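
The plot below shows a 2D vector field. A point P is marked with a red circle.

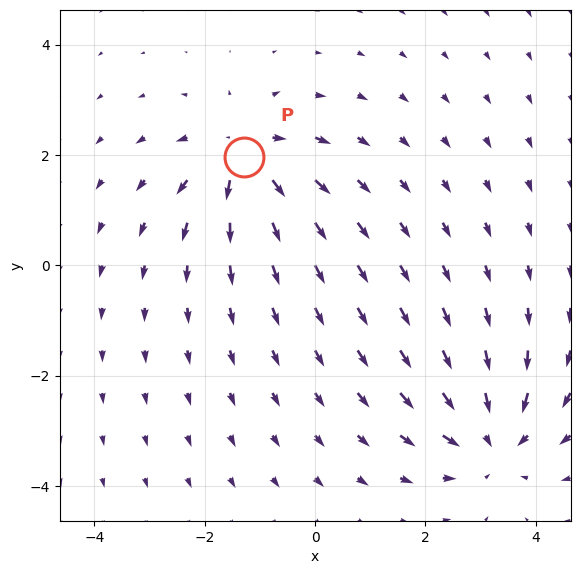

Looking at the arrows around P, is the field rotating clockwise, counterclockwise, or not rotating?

Near P at (-1.3, 2.0) the arrows show no circulation. The curl there is ≈0.

not rotating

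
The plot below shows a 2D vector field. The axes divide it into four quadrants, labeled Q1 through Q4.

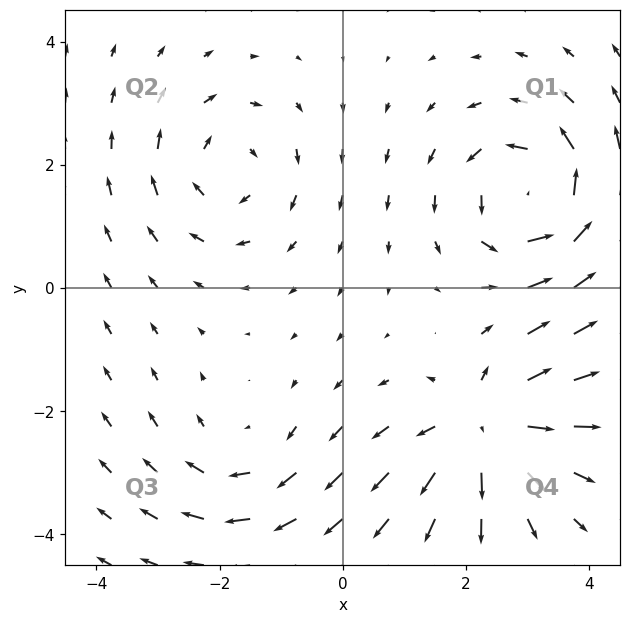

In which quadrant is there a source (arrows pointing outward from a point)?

Q4

The source sits at approximately (2.3, -2.3), which lies in quadrant Q4. The divergence there is about +6, positive as expected for a source.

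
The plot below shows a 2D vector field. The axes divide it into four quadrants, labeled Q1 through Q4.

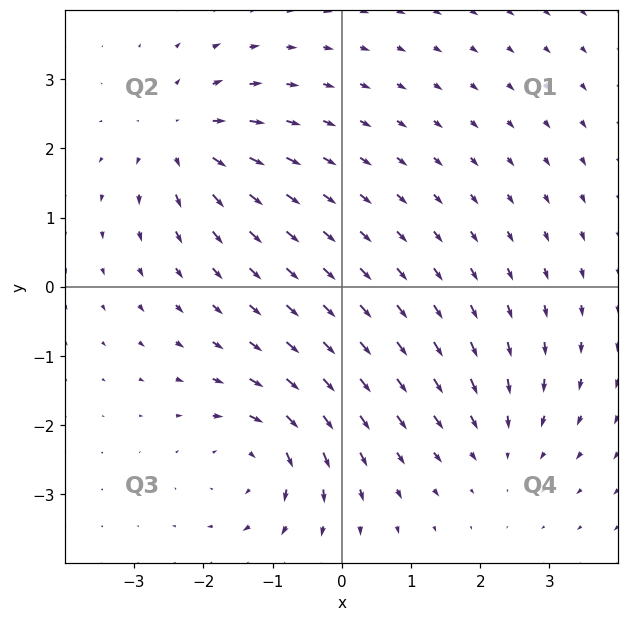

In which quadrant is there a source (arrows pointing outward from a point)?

Q2

The source sits at approximately (-2.3, 2.1), which lies in quadrant Q2. The divergence there is about +5, positive as expected for a source.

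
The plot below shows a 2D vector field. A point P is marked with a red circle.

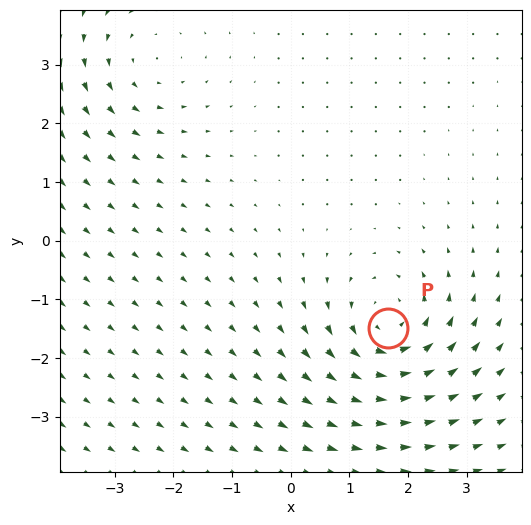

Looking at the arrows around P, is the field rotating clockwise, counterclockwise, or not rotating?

counterclockwise

Near P at (1.7, -1.5) the arrows circulate counterclockwise. The curl (z-component) there is about +4; positive curl means counterclockwise rotation.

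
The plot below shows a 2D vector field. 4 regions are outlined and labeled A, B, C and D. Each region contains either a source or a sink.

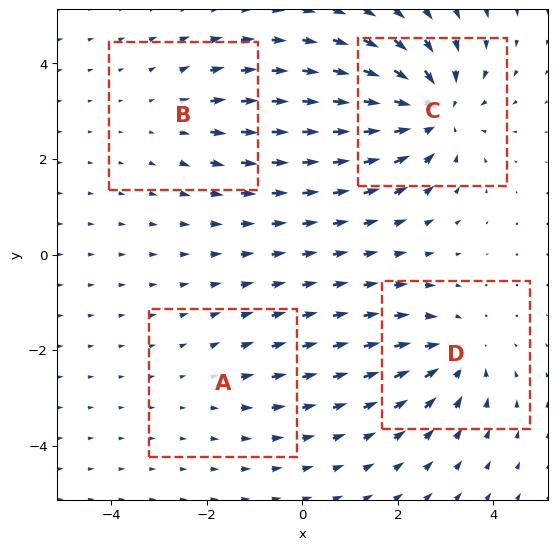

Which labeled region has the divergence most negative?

Divergence at each region's feature centre — A: about +2, B: about +3, C: about -7, D: about -4. Region C is most negative.

C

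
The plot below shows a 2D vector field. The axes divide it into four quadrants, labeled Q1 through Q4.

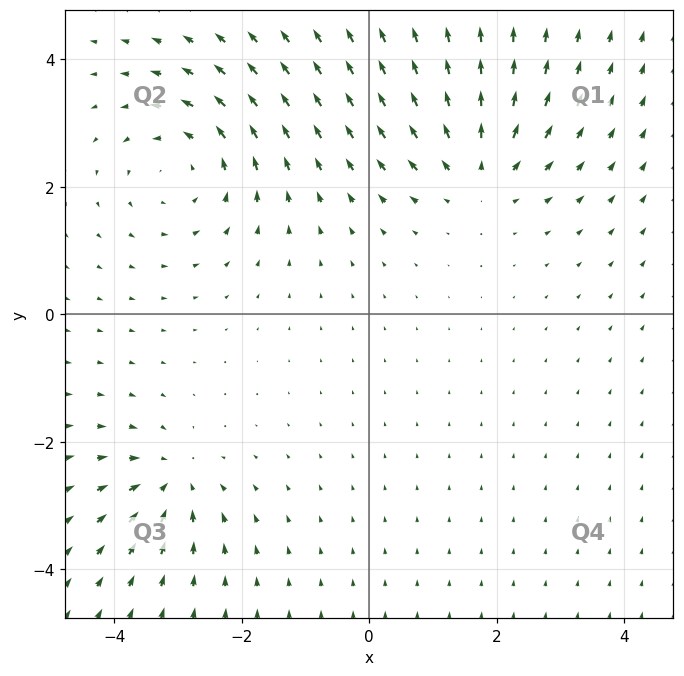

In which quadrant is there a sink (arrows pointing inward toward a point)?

Q3

The sink sits at approximately (-3.1, -2.6), which lies in quadrant Q3. The divergence there is about -4, negative as expected for a sink.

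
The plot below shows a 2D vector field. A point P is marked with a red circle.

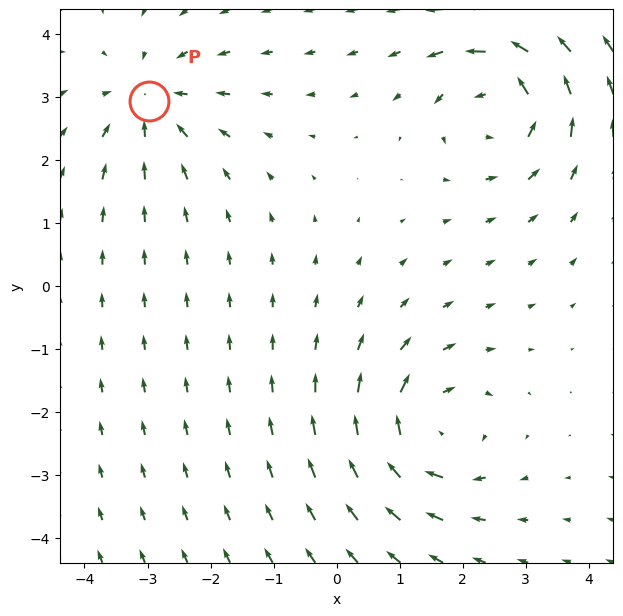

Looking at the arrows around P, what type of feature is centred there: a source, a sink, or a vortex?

At P (-3.0, 2.9) the arrows converge inward. Divergence about -3, curl ≈0 — negative divergence with near-zero curl is a sink.

sink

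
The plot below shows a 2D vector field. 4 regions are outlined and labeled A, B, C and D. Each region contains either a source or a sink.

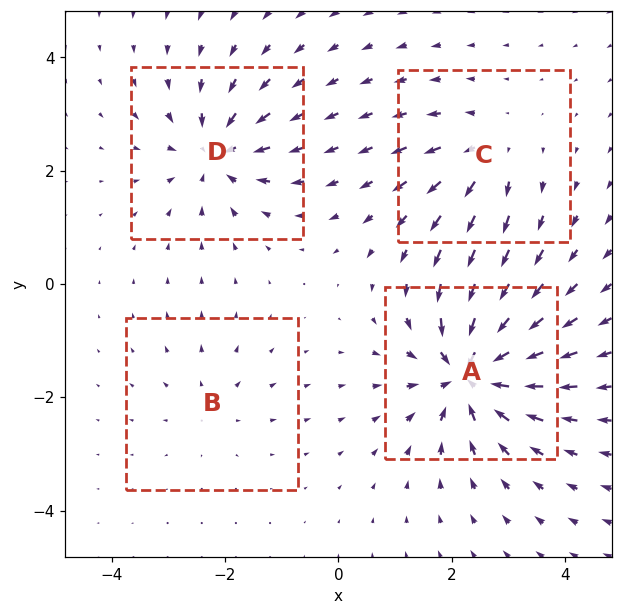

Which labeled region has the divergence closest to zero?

Divergence at each region's feature centre — A: about -9, B: about +3, C: about +4, D: about -6. Region B is closest to zero.

B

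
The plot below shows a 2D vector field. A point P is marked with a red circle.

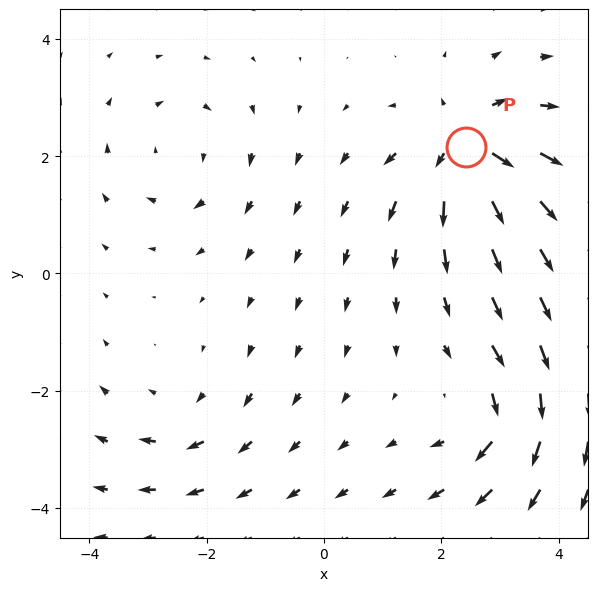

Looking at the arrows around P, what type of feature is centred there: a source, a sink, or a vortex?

source

At P (2.4, 2.1) the arrows spread outward. Divergence about +6, curl ≈0 — positive divergence with near-zero curl is a source.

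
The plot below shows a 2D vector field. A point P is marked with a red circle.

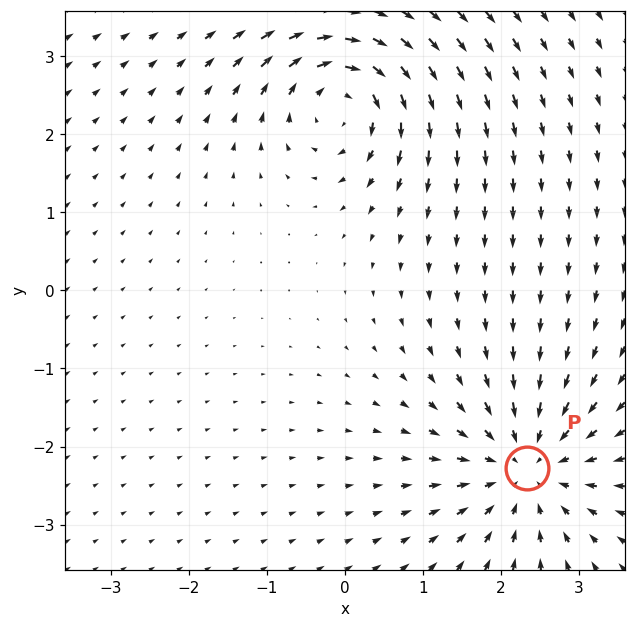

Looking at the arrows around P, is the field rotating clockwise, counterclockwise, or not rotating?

not rotating

Near P at (2.3, -2.3) the arrows show no circulation. The curl there is ≈0.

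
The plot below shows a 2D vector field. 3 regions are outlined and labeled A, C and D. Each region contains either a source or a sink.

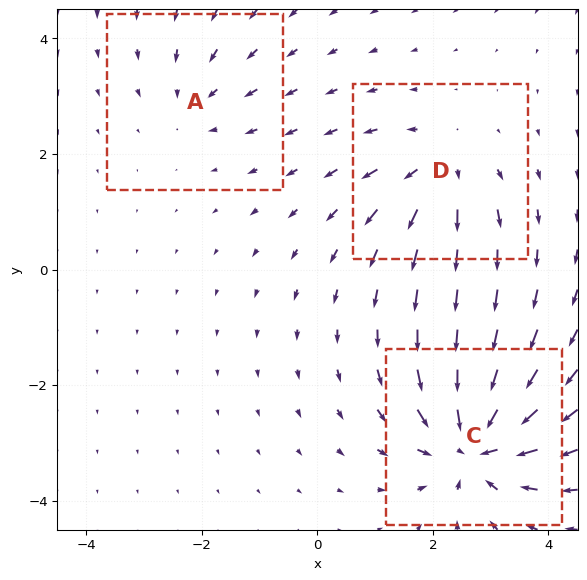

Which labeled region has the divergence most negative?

C

Divergence at each region's feature centre — A: about -2, C: about -6, D: about +4. Region C is most negative.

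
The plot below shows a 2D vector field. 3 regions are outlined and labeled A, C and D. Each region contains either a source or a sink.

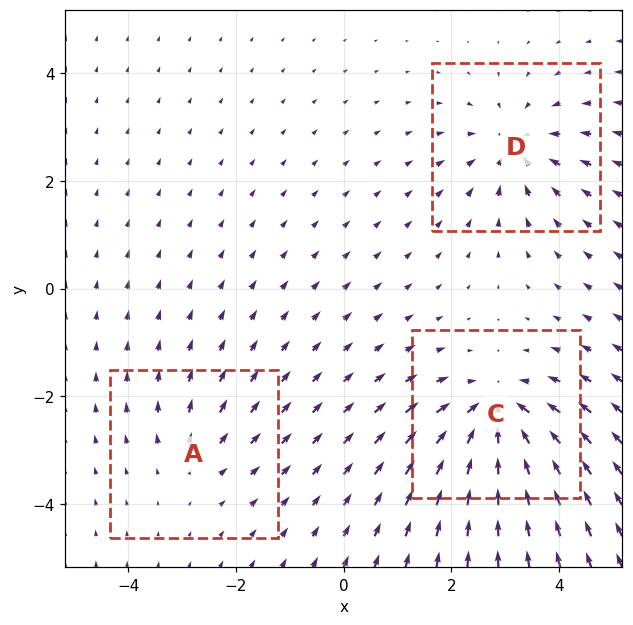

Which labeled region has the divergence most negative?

C

Divergence at each region's feature centre — A: about +2, C: about -5, D: about -4. Region C is most negative.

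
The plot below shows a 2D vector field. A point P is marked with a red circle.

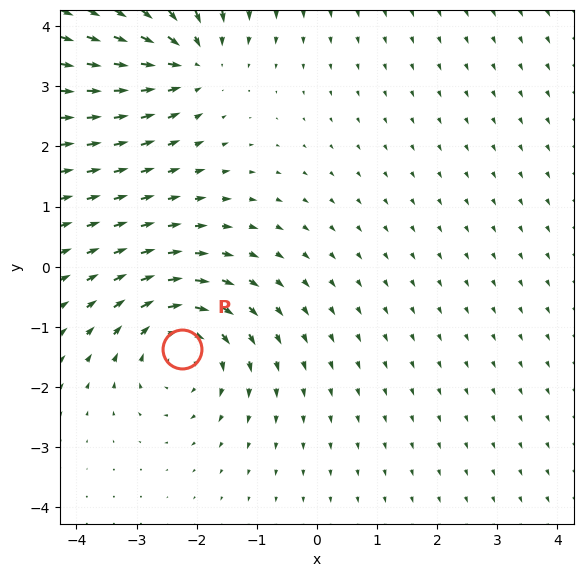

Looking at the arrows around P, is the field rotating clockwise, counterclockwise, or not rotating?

Near P at (-2.2, -1.4) the arrows circulate clockwise. The curl (z-component) there is about -3; negative curl means clockwise rotation.

clockwise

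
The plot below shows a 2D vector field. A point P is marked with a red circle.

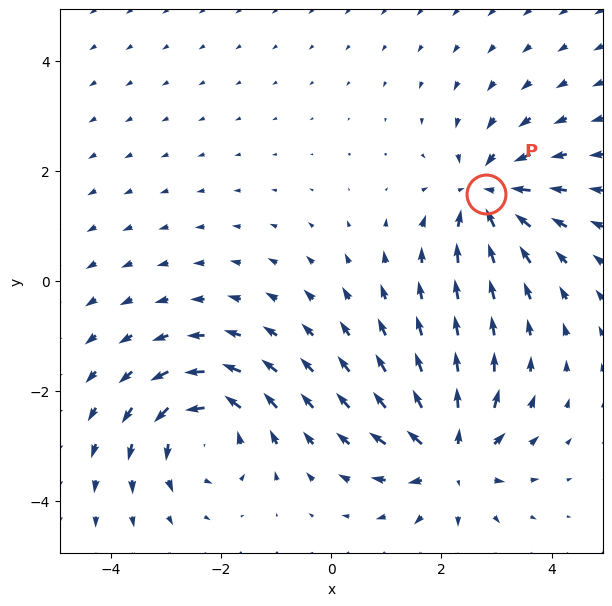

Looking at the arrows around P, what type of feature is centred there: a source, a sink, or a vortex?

sink

At P (2.8, 1.6) the arrows converge inward. Divergence about -4, curl ≈0 — negative divergence with near-zero curl is a sink.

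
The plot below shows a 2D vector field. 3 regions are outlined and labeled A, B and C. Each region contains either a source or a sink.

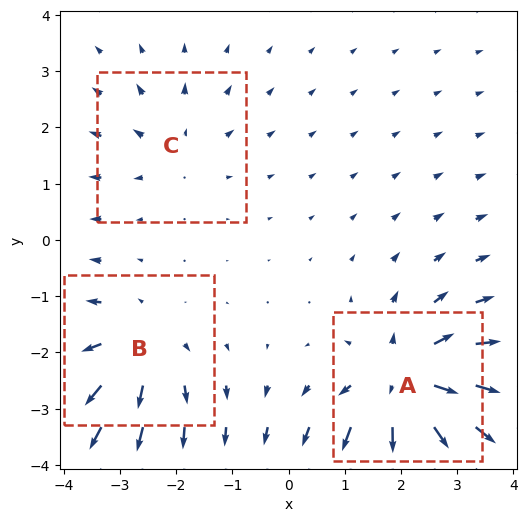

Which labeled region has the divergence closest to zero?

Divergence at each region's feature centre — A: about +5, B: about +3, C: about +2. Region C is closest to zero.

C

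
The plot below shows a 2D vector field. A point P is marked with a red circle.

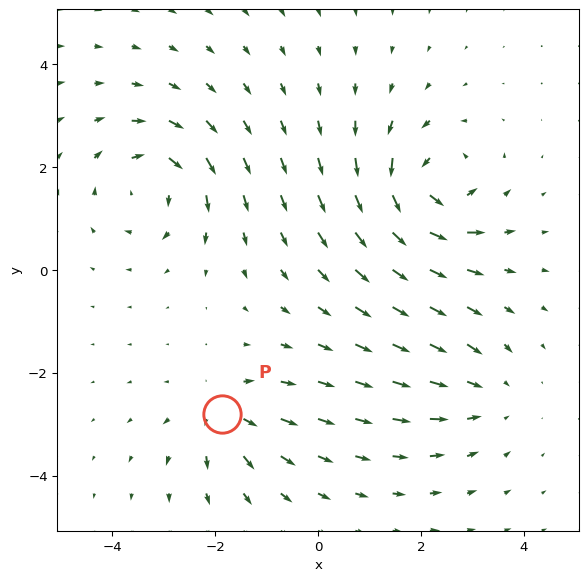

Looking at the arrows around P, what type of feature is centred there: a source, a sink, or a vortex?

source

At P (-1.9, -2.8) the arrows spread outward. Divergence about +3, curl ≈0 — positive divergence with near-zero curl is a source.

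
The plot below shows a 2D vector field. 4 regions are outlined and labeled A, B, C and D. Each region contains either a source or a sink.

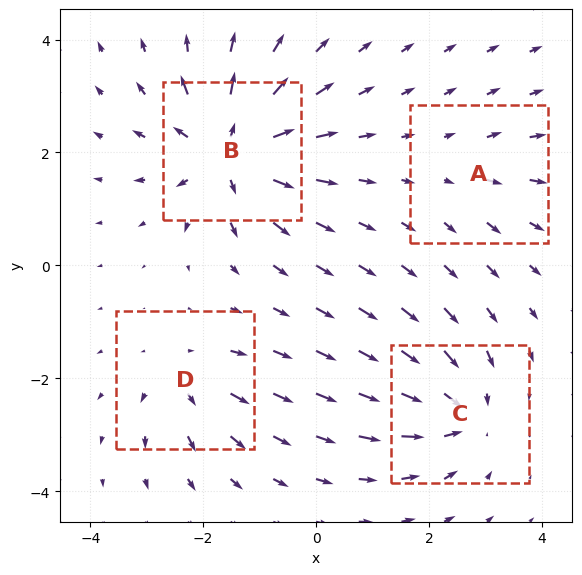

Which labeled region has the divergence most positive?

Divergence at each region's feature centre — A: about +2, B: about +8, C: about -6, D: about +4. Region B is most positive.

B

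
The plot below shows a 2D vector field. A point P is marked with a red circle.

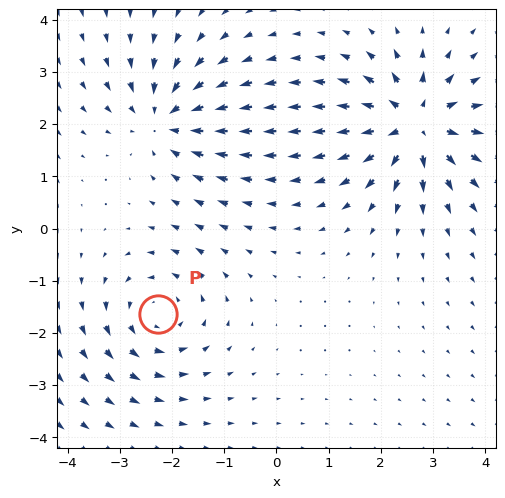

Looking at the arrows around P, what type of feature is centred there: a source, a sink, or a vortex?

vortex

At P (-2.3, -1.6) the arrows circulate counterclockwise. Divergence ≈0, curl about +3 — near-zero divergence with nonzero curl is a vortex.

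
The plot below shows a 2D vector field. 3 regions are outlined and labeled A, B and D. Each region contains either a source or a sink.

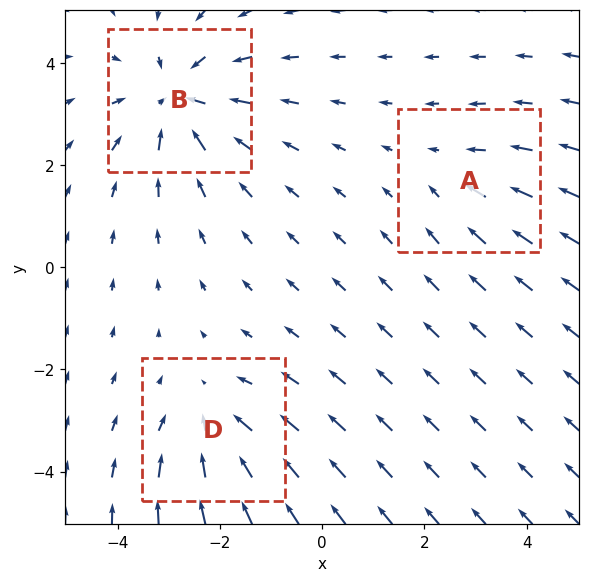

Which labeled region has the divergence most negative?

B

Divergence at each region's feature centre — A: about -2, B: about -4, D: about -3. Region B is most negative.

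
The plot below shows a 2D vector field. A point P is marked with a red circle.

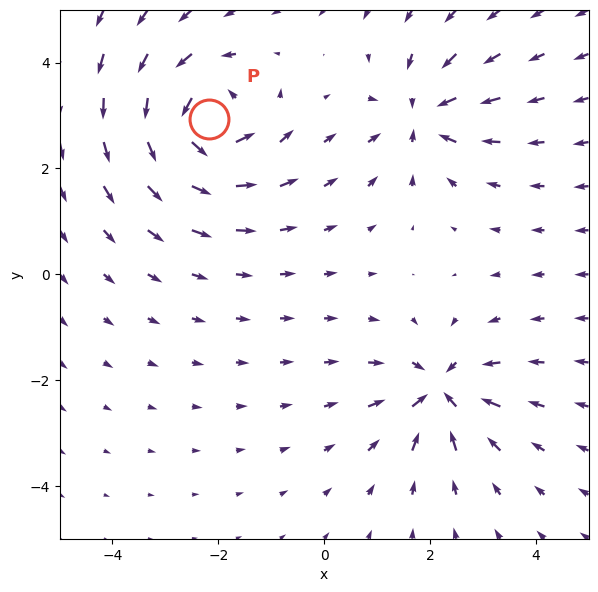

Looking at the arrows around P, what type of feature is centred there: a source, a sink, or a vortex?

At P (-2.2, 2.9) the arrows circulate counterclockwise. Divergence ≈0, curl about +7 — near-zero divergence with nonzero curl is a vortex.

vortex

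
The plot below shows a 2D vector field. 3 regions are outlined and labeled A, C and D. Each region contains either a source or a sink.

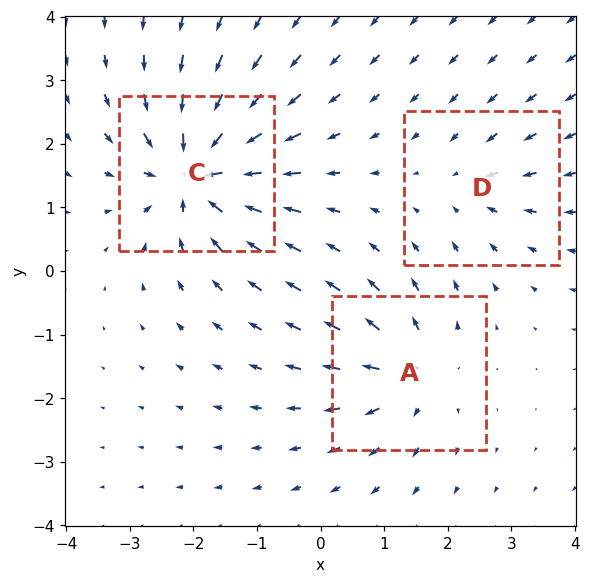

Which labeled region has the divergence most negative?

C

Divergence at each region's feature centre — A: about +4, C: about -6, D: about -2. Region C is most negative.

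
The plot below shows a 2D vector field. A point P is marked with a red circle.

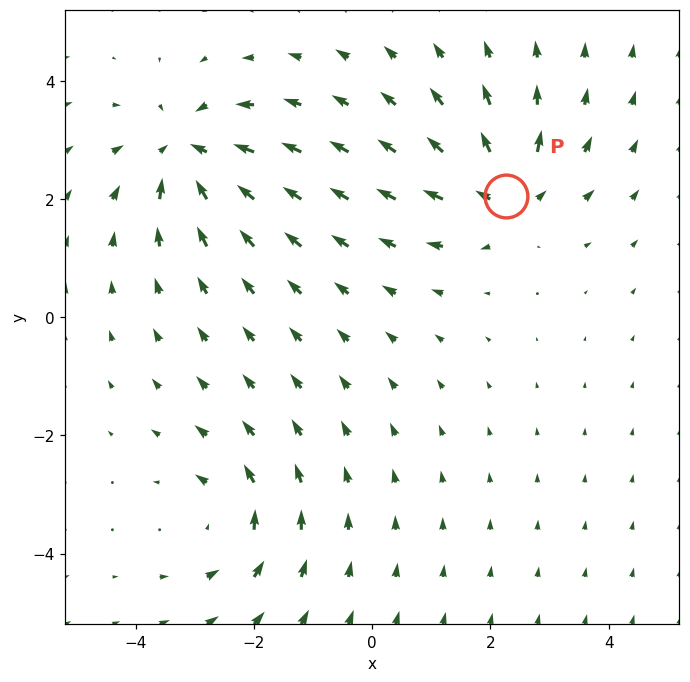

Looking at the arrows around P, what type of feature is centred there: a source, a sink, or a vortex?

source

At P (2.3, 2.1) the arrows spread outward. Divergence about +6, curl ≈0 — positive divergence with near-zero curl is a source.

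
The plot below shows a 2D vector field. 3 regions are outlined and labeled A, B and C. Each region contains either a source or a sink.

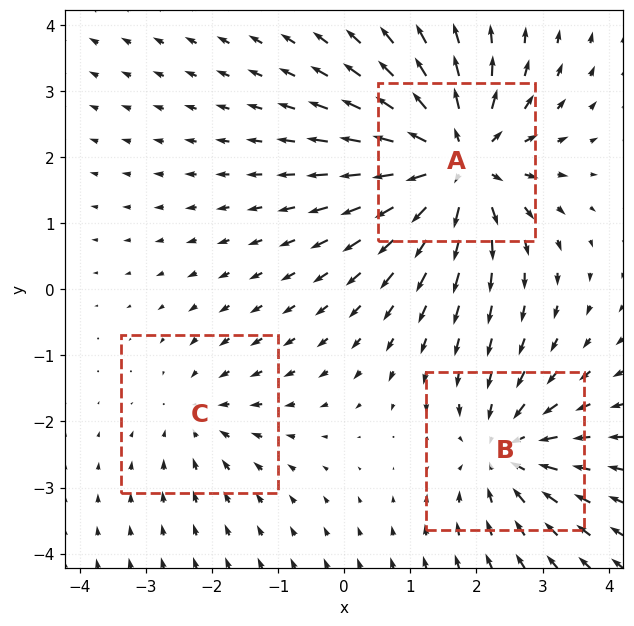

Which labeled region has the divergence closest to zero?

Divergence at each region's feature centre — A: about +6, B: about -4, C: about -2. Region C is closest to zero.

C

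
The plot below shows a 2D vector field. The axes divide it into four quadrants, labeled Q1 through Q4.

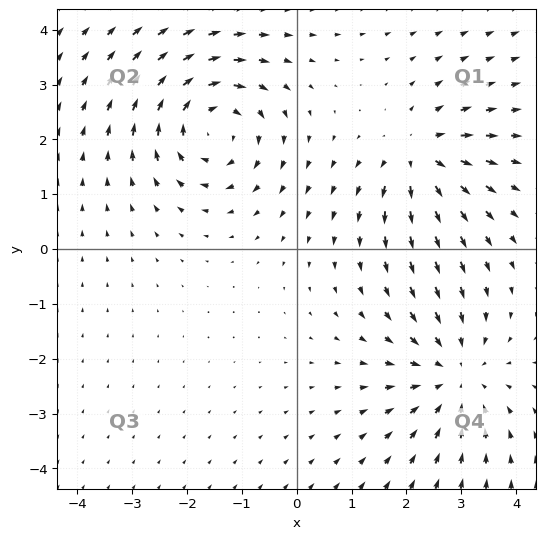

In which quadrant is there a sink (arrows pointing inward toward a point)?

The sink sits at approximately (2.9, -2.3), which lies in quadrant Q4. The divergence there is about -4, negative as expected for a sink.

Q4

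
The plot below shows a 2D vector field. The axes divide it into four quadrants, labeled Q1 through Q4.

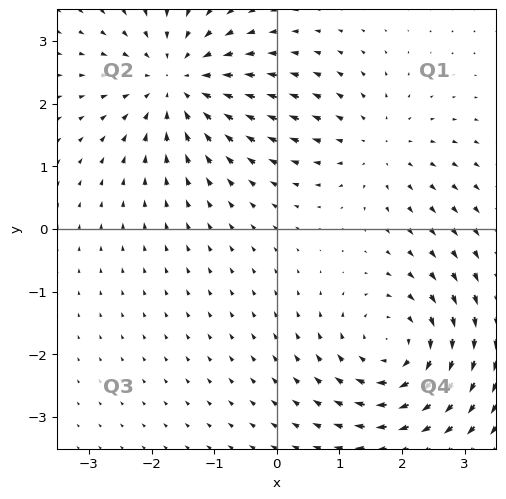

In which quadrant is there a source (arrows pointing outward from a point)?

The source sits at approximately (1.6, 1.3), which lies in quadrant Q1. The divergence there is about +3, positive as expected for a source.

Q1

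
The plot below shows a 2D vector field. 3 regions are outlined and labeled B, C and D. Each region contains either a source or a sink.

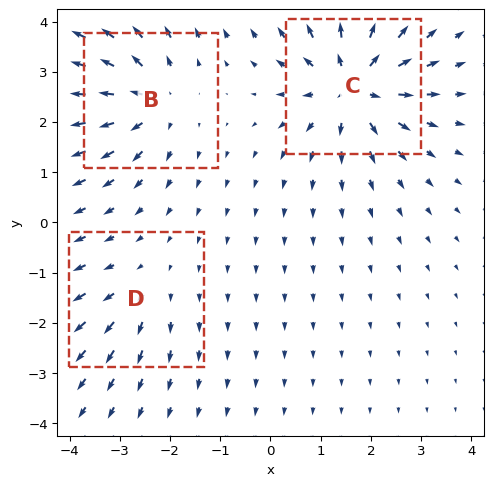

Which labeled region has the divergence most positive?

Divergence at each region's feature centre — B: about +4, C: about +6, D: about +2. Region C is most positive.

C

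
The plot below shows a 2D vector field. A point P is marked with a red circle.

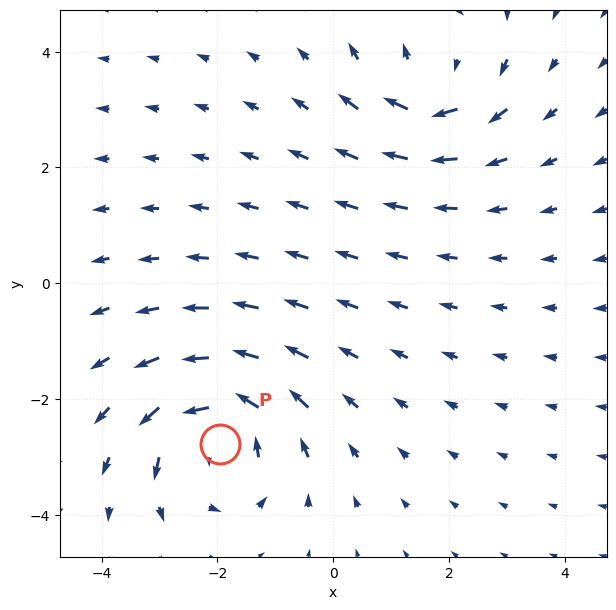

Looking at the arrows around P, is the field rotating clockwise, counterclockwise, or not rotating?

Near P at (-1.9, -2.8) the arrows circulate counterclockwise. The curl (z-component) there is about +5; positive curl means counterclockwise rotation.

counterclockwise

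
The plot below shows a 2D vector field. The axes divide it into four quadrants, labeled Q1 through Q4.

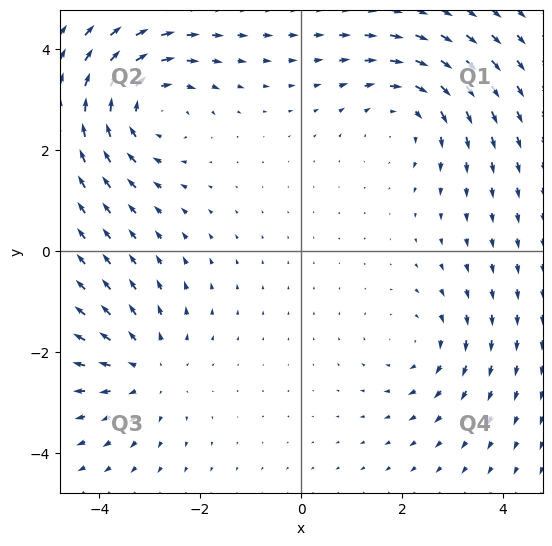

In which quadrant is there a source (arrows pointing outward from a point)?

The source sits at approximately (-3.0, -2.3), which lies in quadrant Q3. The divergence there is about +3, positive as expected for a source.

Q3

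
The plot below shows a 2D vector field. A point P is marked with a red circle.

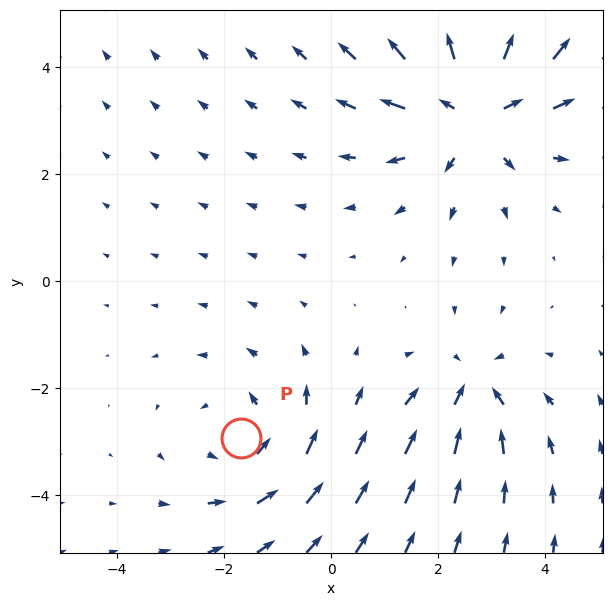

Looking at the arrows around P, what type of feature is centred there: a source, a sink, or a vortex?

At P (-1.7, -2.9) the arrows circulate counterclockwise. Divergence ≈0, curl about +2 — near-zero divergence with nonzero curl is a vortex.

vortex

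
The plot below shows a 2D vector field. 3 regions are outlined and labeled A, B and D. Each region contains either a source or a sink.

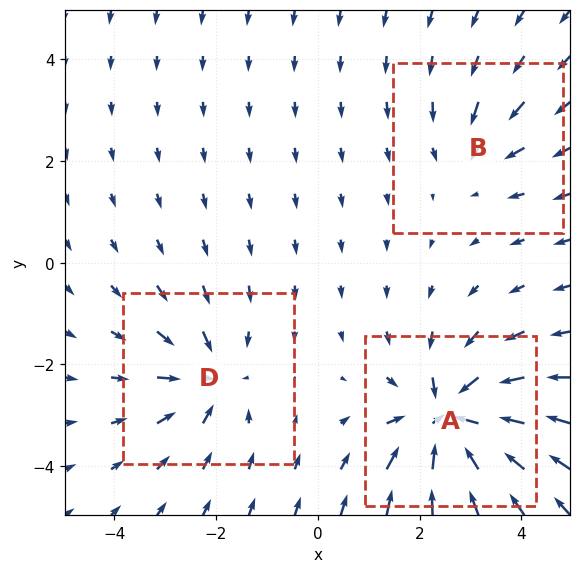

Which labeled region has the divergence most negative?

Divergence at each region's feature centre — A: about -6, B: about -2, D: about -4. Region A is most negative.

A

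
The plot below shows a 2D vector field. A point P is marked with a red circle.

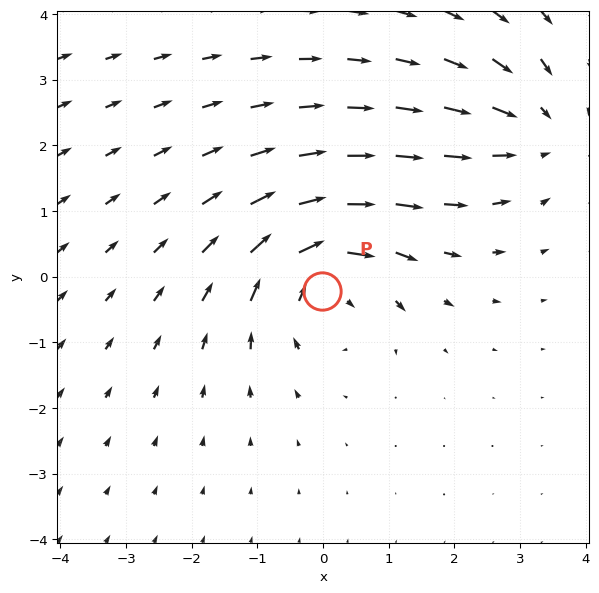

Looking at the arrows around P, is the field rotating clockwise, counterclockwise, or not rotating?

Near P at (-0.0, -0.2) the arrows circulate clockwise. The curl (z-component) there is about -5; negative curl means clockwise rotation.

clockwise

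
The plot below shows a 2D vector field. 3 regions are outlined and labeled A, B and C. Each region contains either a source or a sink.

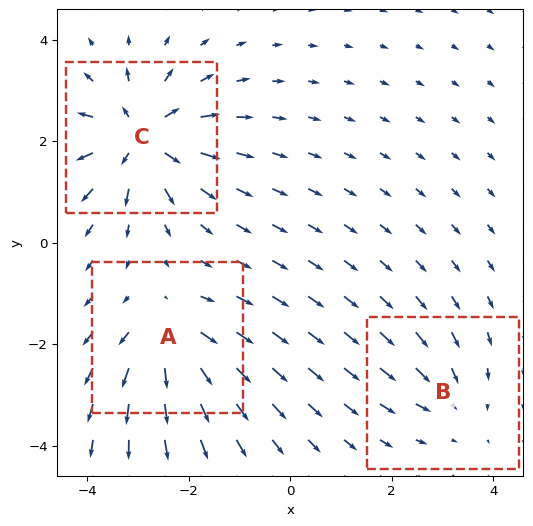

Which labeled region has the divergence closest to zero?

Divergence at each region's feature centre — A: about +4, B: about -2, C: about +6. Region B is closest to zero.

B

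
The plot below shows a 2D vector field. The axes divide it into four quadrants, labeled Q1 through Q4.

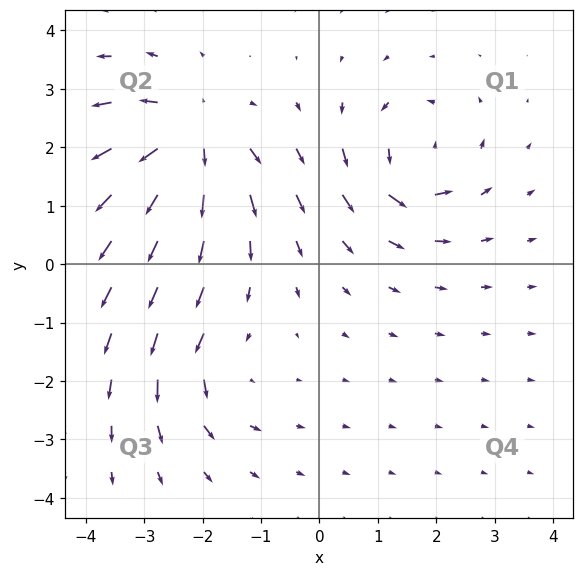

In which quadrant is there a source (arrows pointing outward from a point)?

Q2

The source sits at approximately (-2.2, 2.2), which lies in quadrant Q2. The divergence there is about +6, positive as expected for a source.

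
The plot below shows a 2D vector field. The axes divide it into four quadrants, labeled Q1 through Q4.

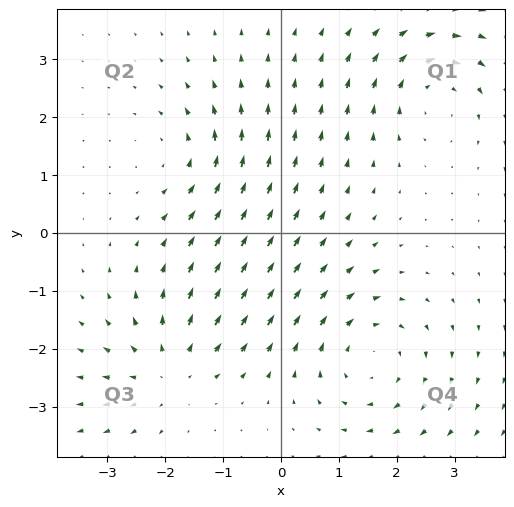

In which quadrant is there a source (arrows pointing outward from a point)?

The source sits at approximately (-1.9, -2.4), which lies in quadrant Q3. The divergence there is about +4, positive as expected for a source.

Q3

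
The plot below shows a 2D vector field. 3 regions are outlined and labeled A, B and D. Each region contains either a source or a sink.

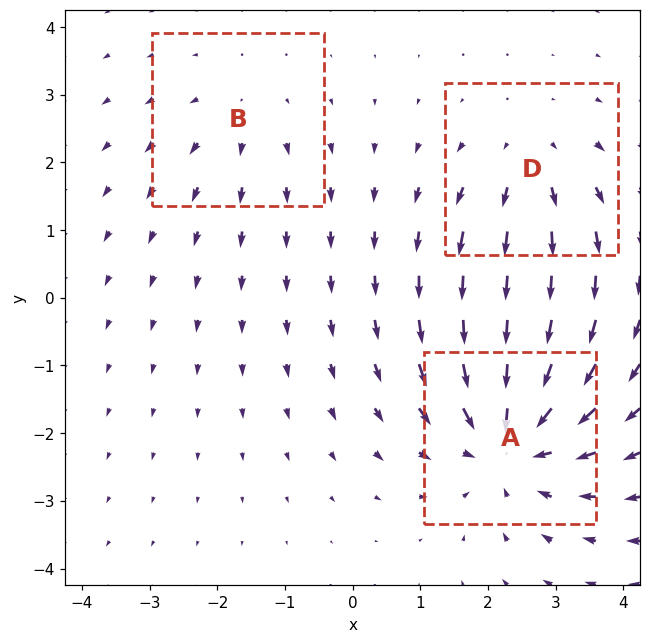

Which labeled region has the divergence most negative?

A

Divergence at each region's feature centre — A: about -5, B: about +2, D: about +3. Region A is most negative.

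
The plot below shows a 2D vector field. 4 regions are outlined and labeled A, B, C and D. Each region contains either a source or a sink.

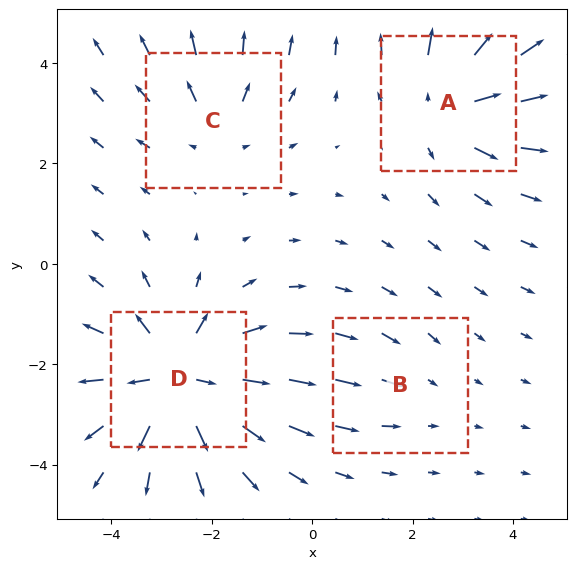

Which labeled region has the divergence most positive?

D

Divergence at each region's feature centre — A: about +5, B: about -2, C: about +3, D: about +7. Region D is most positive.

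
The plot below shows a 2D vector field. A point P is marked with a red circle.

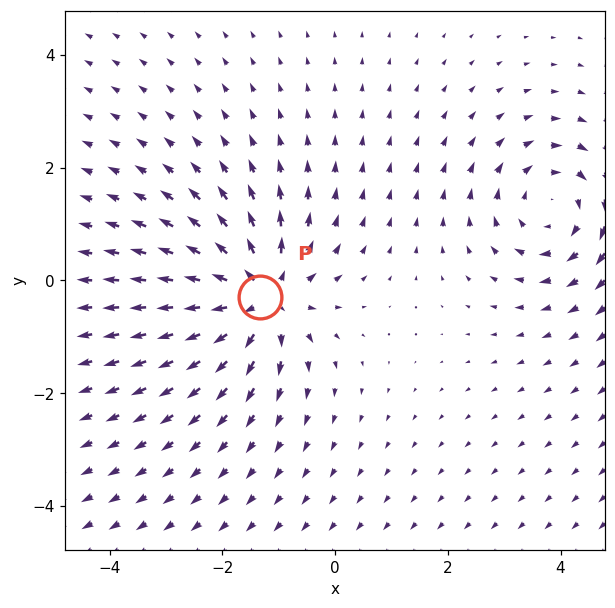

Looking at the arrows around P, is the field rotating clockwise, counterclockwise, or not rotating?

not rotating

Near P at (-1.3, -0.3) the arrows show no circulation. The curl there is ≈0.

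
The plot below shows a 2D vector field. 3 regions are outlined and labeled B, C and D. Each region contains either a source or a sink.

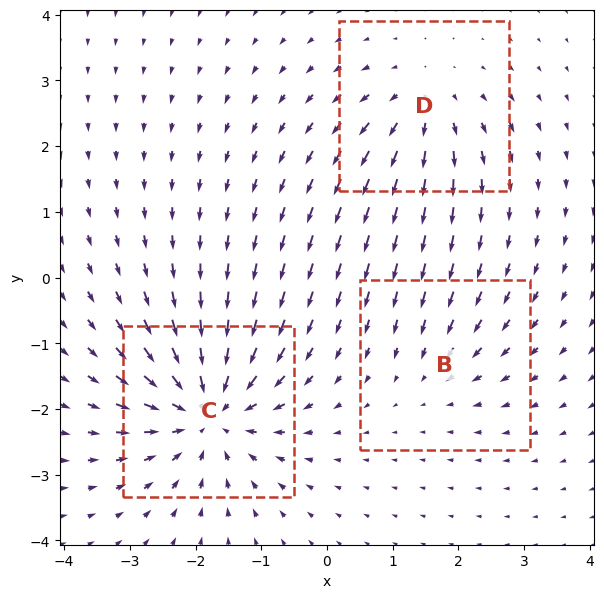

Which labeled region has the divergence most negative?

Divergence at each region's feature centre — B: about -2, C: about -5, D: about +3. Region C is most negative.

C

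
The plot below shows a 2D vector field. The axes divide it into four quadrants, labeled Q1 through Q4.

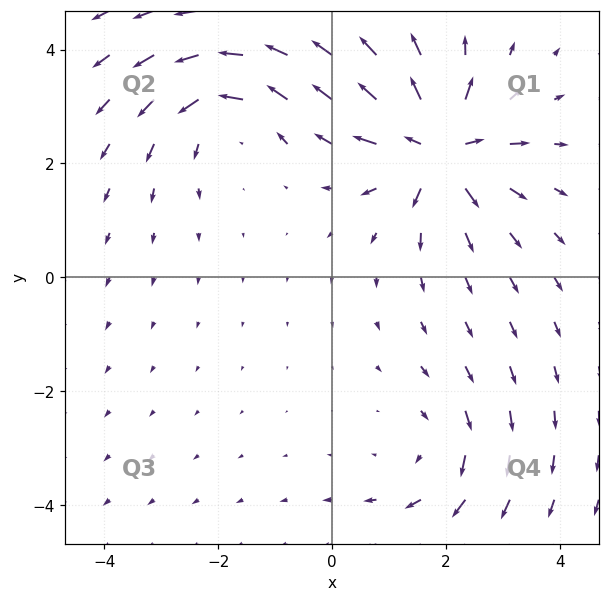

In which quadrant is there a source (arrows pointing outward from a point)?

The source sits at approximately (1.9, 2.3), which lies in quadrant Q1. The divergence there is about +5, positive as expected for a source.

Q1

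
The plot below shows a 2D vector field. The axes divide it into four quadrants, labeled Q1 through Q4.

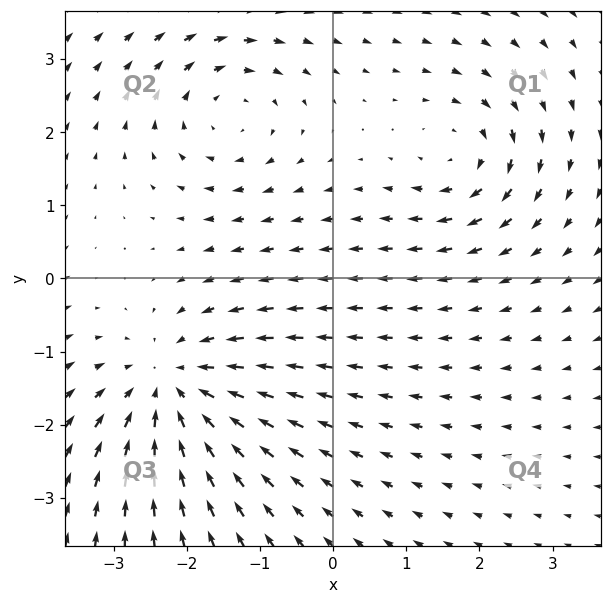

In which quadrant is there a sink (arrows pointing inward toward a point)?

Q3

The sink sits at approximately (-2.2, -1.5), which lies in quadrant Q3. The divergence there is about -4, negative as expected for a sink.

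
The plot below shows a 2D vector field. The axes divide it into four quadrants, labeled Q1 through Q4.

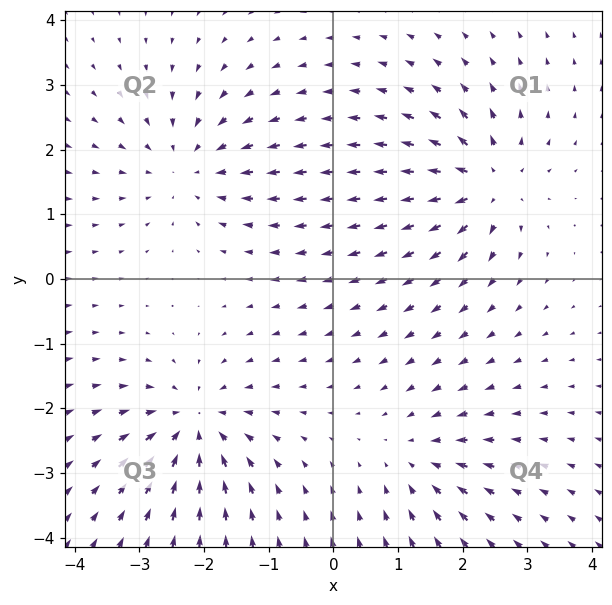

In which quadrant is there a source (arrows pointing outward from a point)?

Q1

The source sits at approximately (2.3, 1.5), which lies in quadrant Q1. The divergence there is about +6, positive as expected for a source.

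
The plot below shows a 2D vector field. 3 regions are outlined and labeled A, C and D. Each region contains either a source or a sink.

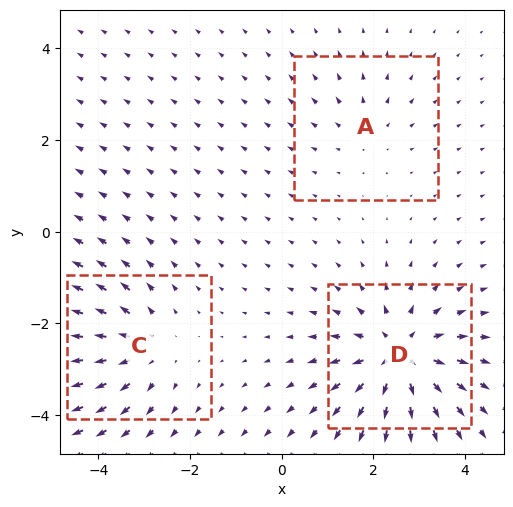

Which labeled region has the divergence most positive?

D

Divergence at each region's feature centre — A: about +2, C: about +3, D: about +5. Region D is most positive.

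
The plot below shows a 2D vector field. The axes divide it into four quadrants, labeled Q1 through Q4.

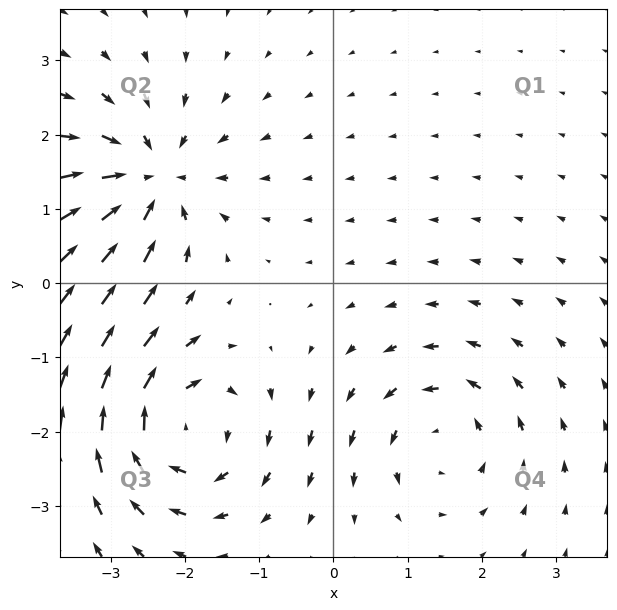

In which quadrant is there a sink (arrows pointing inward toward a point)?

Q2

The sink sits at approximately (-2.5, 1.4), which lies in quadrant Q2. The divergence there is about -6, negative as expected for a sink.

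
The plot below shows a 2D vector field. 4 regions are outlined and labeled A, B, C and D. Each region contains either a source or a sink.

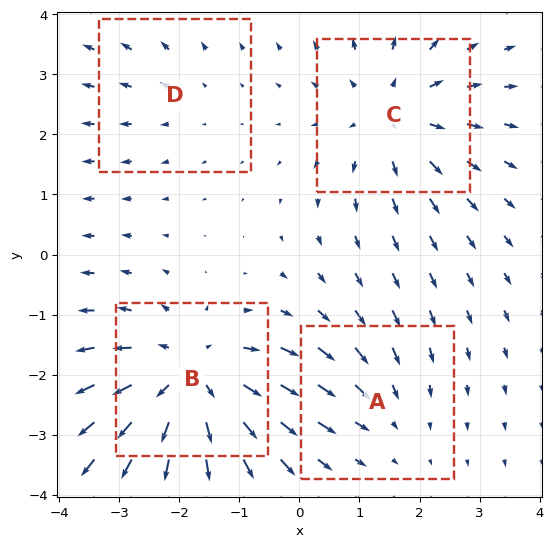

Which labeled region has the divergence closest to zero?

D

Divergence at each region's feature centre — A: about -3, B: about +6, C: about +4, D: about +2. Region D is closest to zero.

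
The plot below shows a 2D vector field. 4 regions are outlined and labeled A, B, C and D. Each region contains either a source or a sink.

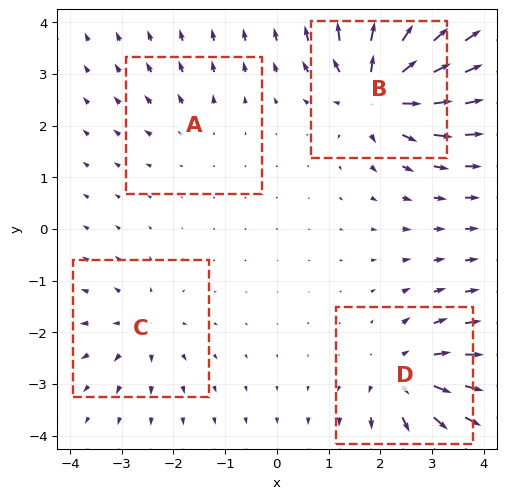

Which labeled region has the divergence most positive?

Divergence at each region's feature centre — A: about +3, B: about +9, C: about +4, D: about +6. Region B is most positive.

B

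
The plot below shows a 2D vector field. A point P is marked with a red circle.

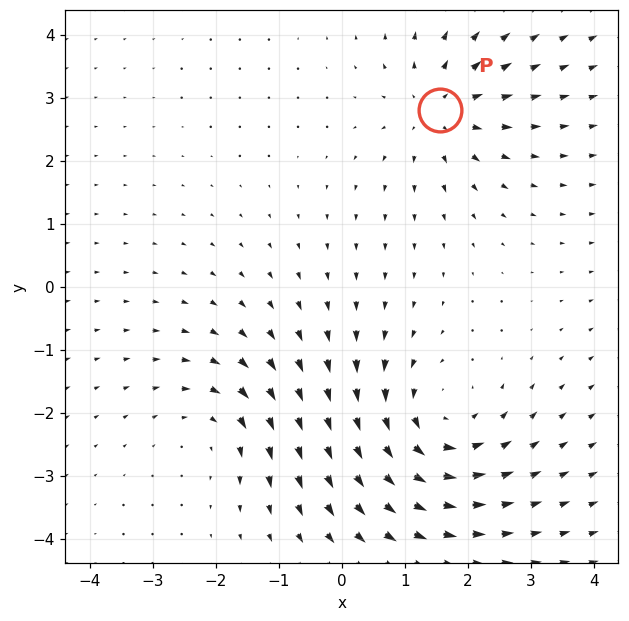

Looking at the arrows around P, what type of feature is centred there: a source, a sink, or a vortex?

source

At P (1.6, 2.8) the arrows spread outward. Divergence about +3, curl ≈0 — positive divergence with near-zero curl is a source.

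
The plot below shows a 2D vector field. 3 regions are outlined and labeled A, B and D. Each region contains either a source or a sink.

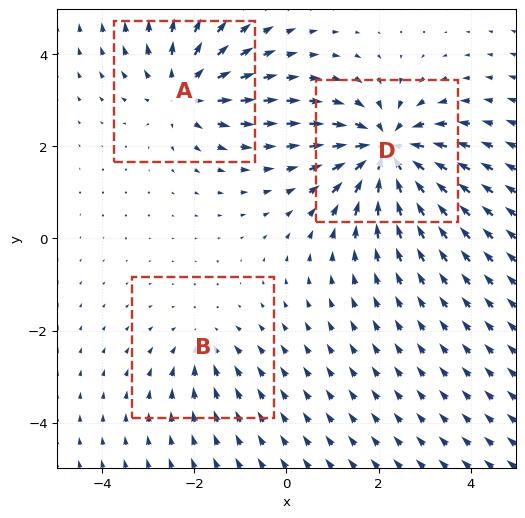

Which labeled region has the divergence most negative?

Divergence at each region's feature centre — A: about +4, B: about -2, D: about -6. Region D is most negative.

D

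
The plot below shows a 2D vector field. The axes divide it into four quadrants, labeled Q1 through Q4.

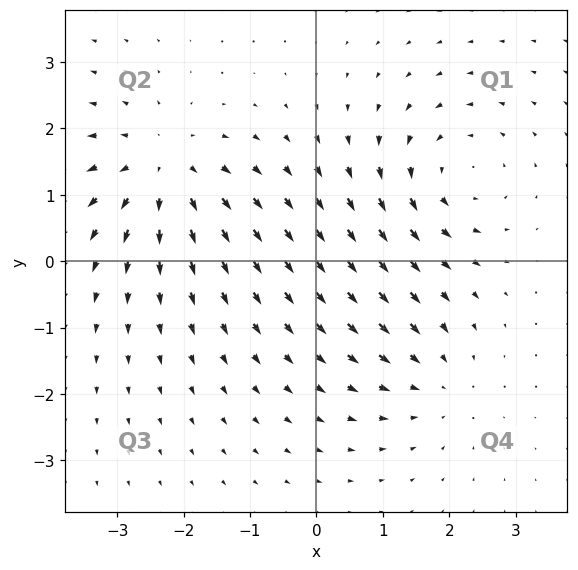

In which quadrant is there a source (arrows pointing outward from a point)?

Q2

The source sits at approximately (-2.3, 1.4), which lies in quadrant Q2. The divergence there is about +5, positive as expected for a source.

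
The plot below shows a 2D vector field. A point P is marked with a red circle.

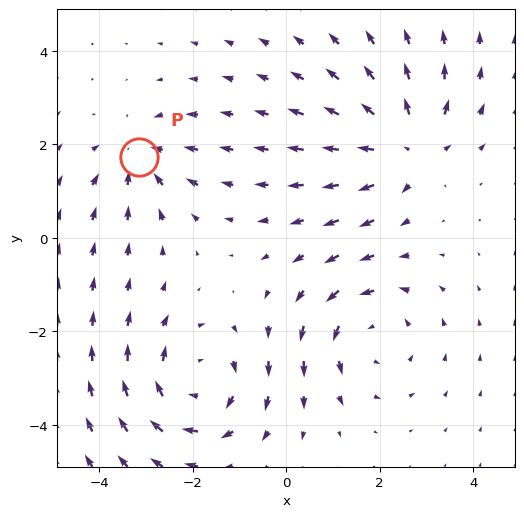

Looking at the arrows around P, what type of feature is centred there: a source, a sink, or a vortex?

At P (-3.1, 1.7) the arrows converge inward. Divergence about -3, curl ≈0 — negative divergence with near-zero curl is a sink.

sink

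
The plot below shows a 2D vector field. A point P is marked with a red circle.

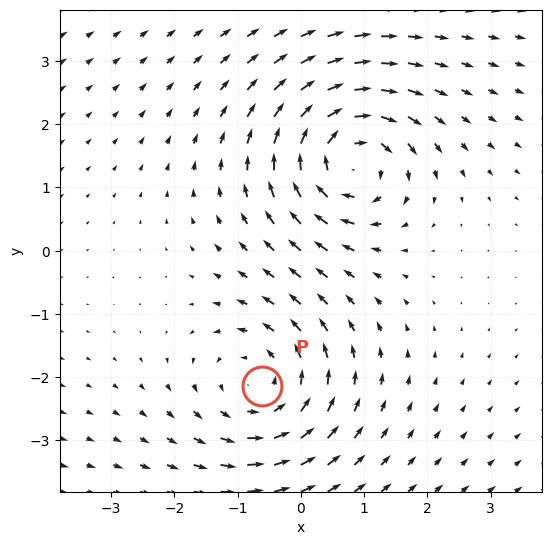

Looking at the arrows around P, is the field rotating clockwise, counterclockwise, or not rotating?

counterclockwise

Near P at (-0.6, -2.1) the arrows circulate counterclockwise. The curl (z-component) there is about +3; positive curl means counterclockwise rotation.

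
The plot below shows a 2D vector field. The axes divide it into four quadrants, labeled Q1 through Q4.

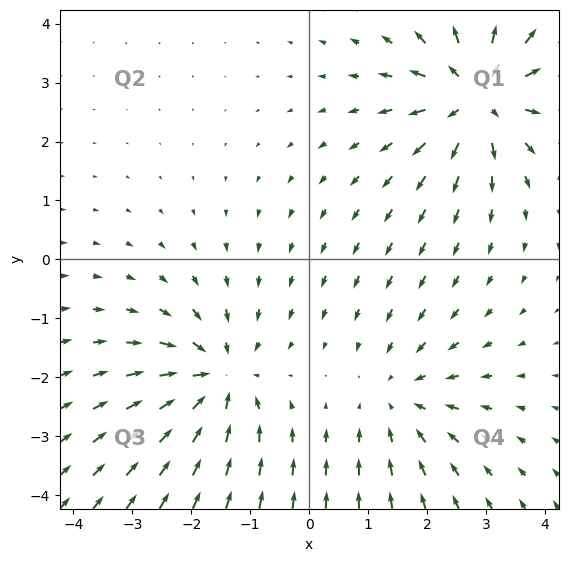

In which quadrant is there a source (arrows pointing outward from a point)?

The source sits at approximately (2.9, 2.8), which lies in quadrant Q1. The divergence there is about +6, positive as expected for a source.

Q1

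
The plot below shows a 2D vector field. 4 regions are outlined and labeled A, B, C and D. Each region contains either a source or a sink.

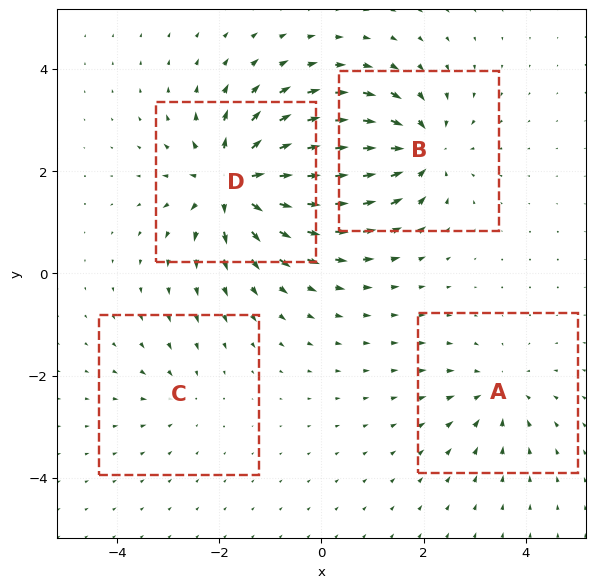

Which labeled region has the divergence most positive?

D

Divergence at each region's feature centre — A: about -4, B: about -6, C: about -2, D: about +8. Region D is most positive.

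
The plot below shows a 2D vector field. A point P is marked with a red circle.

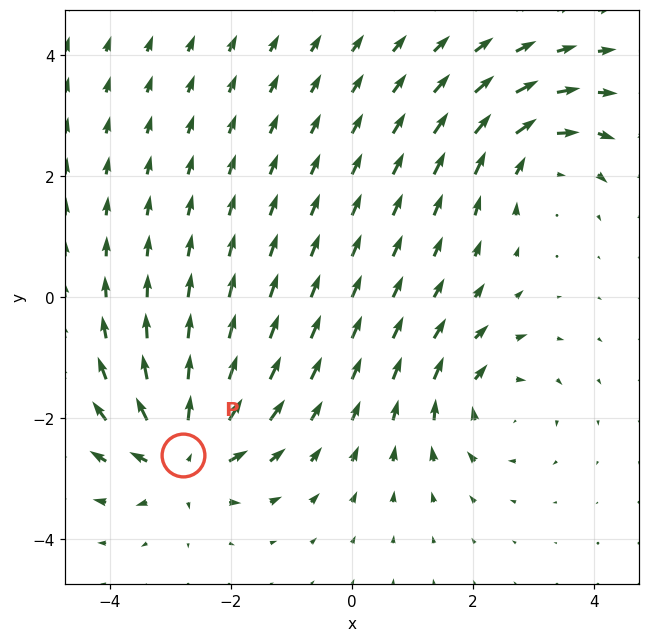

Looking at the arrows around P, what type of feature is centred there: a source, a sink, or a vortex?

At P (-2.8, -2.6) the arrows spread outward. Divergence about +7, curl ≈0 — positive divergence with near-zero curl is a source.

source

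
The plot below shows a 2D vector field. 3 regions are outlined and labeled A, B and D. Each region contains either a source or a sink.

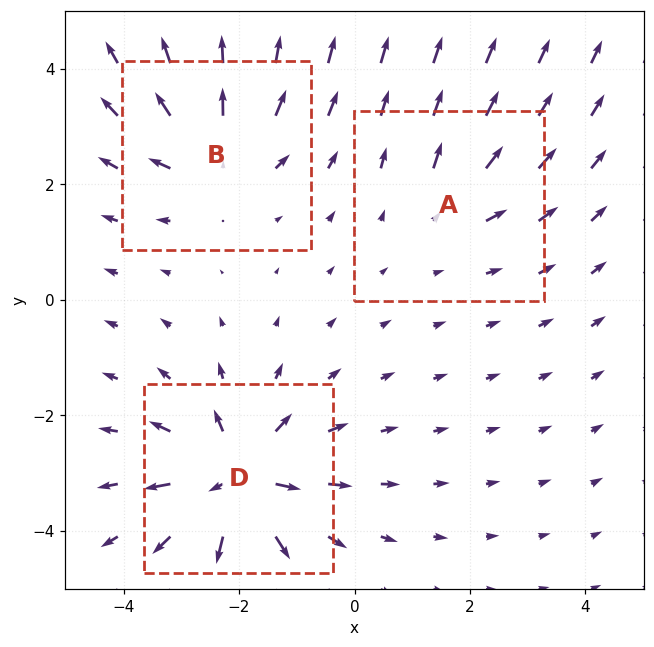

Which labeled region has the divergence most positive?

Divergence at each region's feature centre — A: about +2, B: about +4, D: about +5. Region D is most positive.

D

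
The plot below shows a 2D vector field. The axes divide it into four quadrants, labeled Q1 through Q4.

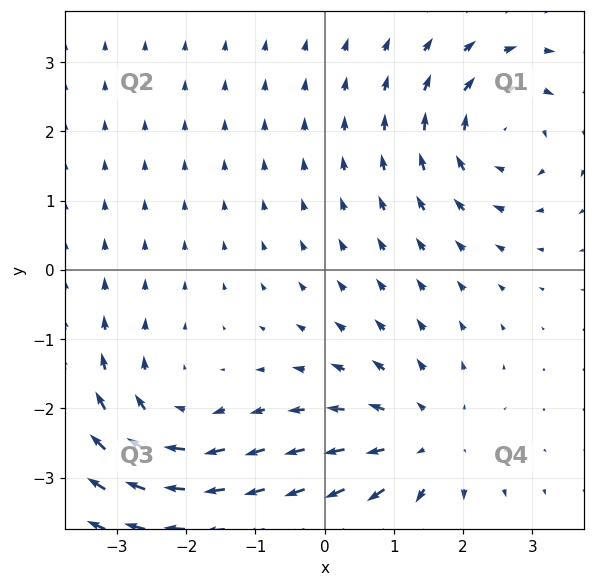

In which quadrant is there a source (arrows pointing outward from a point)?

The source sits at approximately (1.4, -2.5), which lies in quadrant Q4. The divergence there is about +4, positive as expected for a source.

Q4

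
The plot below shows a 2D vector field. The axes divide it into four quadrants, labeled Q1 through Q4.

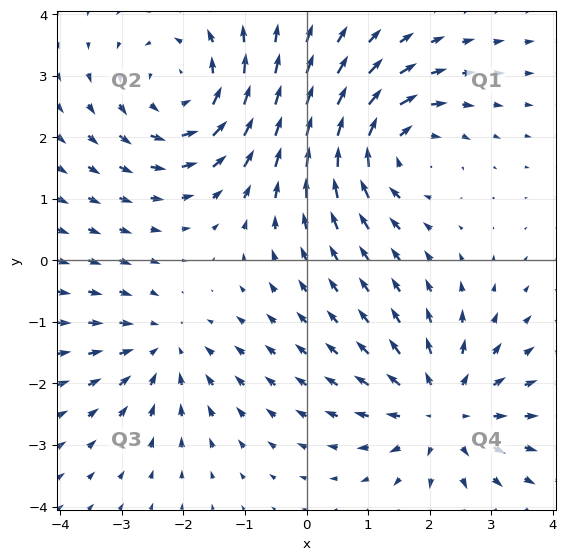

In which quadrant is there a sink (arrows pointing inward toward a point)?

The sink sits at approximately (-2.3, -1.4), which lies in quadrant Q3. The divergence there is about -3, negative as expected for a sink.

Q3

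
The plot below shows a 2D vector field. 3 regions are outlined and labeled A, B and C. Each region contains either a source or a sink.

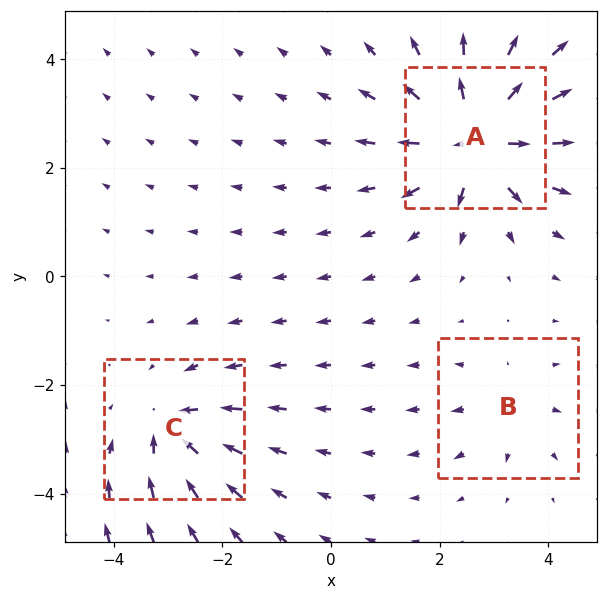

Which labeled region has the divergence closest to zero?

Divergence at each region's feature centre — A: about +6, B: about +2, C: about -4. Region B is closest to zero.

B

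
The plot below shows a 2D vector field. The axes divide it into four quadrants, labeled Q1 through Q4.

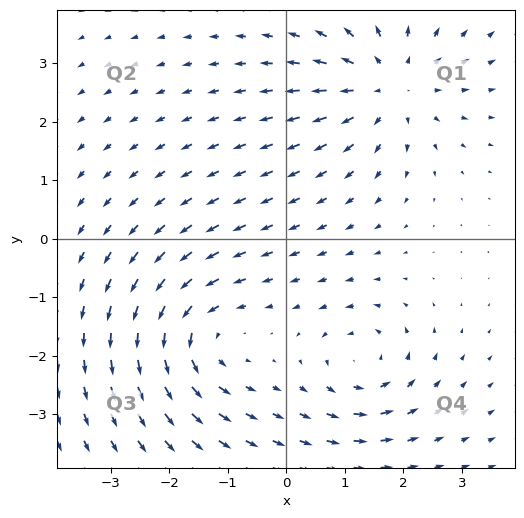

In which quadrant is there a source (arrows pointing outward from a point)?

The source sits at approximately (1.8, 2.6), which lies in quadrant Q1. The divergence there is about +4, positive as expected for a source.

Q1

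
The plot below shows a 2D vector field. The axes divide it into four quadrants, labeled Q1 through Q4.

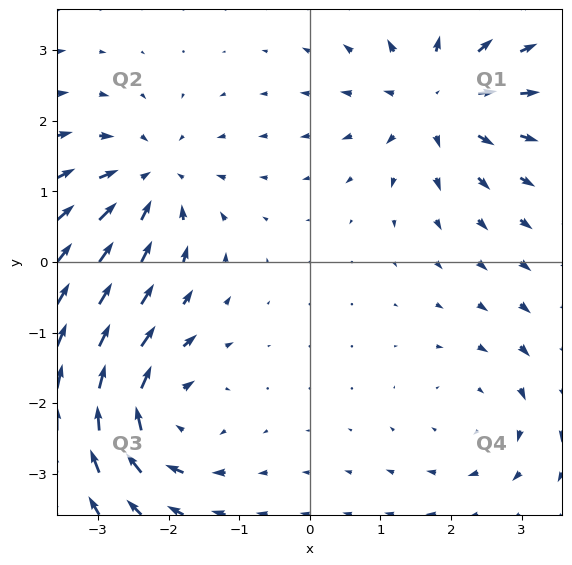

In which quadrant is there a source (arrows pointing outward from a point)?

The source sits at approximately (1.8, 2.3), which lies in quadrant Q1. The divergence there is about +5, positive as expected for a source.

Q1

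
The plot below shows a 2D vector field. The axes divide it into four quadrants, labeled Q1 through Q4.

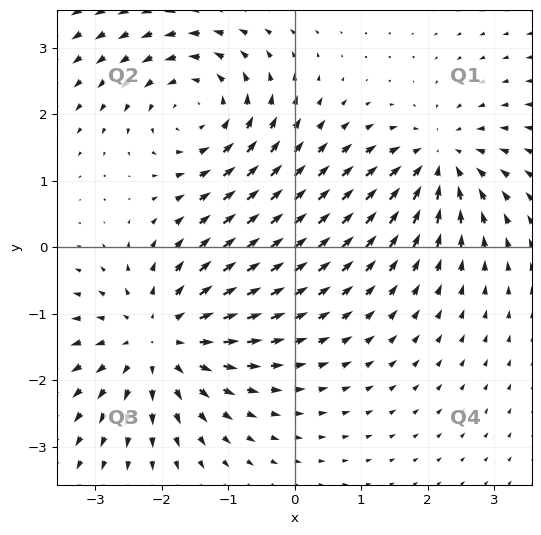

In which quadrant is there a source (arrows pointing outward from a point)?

Q3

The source sits at approximately (-2.0, -1.4), which lies in quadrant Q3. The divergence there is about +4, positive as expected for a source.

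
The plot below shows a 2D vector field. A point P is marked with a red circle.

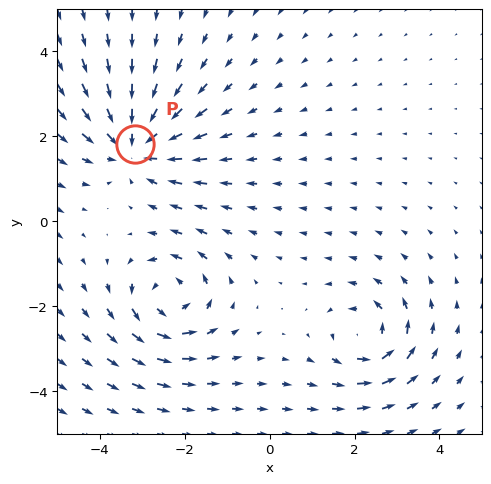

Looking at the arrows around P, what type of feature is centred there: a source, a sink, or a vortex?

sink

At P (-3.2, 1.8) the arrows converge inward. Divergence about -4, curl ≈0 — negative divergence with near-zero curl is a sink.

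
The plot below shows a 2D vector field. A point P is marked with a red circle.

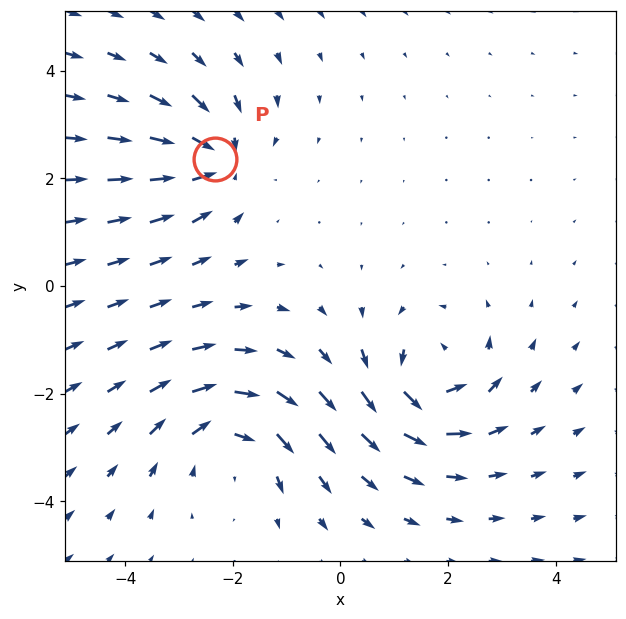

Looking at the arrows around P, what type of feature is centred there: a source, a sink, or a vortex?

At P (-2.3, 2.4) the arrows converge inward. Divergence about -5, curl ≈0 — negative divergence with near-zero curl is a sink.

sink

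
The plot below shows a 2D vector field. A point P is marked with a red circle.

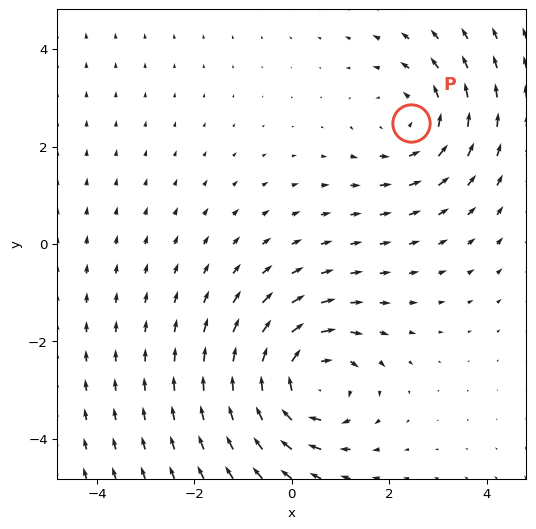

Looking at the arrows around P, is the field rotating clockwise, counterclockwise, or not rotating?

counterclockwise

Near P at (2.4, 2.5) the arrows circulate counterclockwise. The curl (z-component) there is about +2; positive curl means counterclockwise rotation.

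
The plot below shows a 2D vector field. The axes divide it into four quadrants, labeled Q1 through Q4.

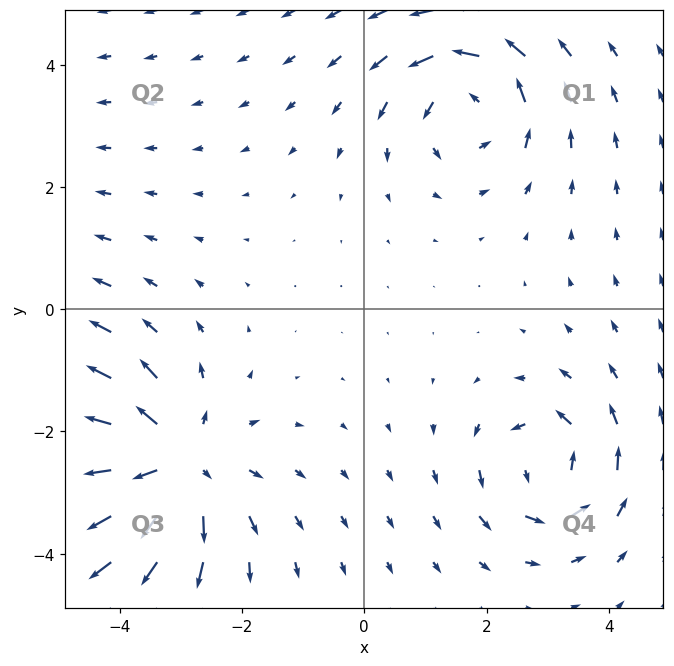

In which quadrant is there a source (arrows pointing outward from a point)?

The source sits at approximately (-3.2, -2.5), which lies in quadrant Q3. The divergence there is about +4, positive as expected for a source.

Q3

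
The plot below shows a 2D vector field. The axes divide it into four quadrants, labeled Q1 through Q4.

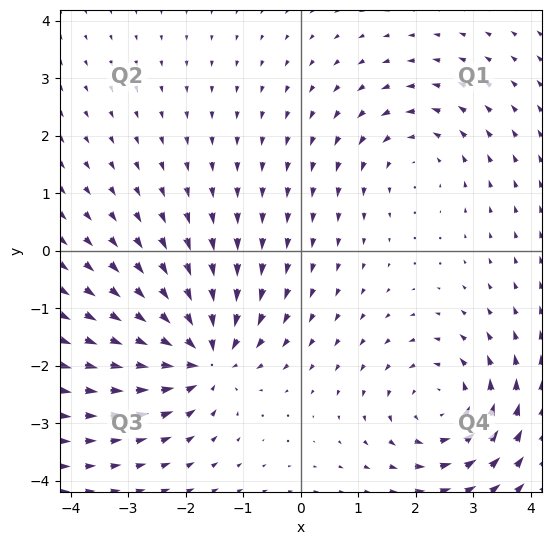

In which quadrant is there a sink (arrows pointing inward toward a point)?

Q3

The sink sits at approximately (-1.7, -1.8), which lies in quadrant Q3. The divergence there is about -5, negative as expected for a sink.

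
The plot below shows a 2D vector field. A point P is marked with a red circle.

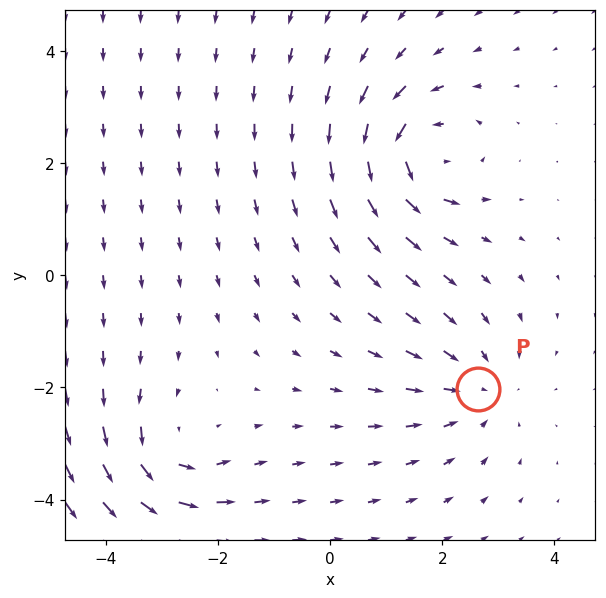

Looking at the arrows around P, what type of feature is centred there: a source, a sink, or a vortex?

At P (2.6, -2.0) the arrows converge inward. Divergence about -3, curl ≈0 — negative divergence with near-zero curl is a sink.

sink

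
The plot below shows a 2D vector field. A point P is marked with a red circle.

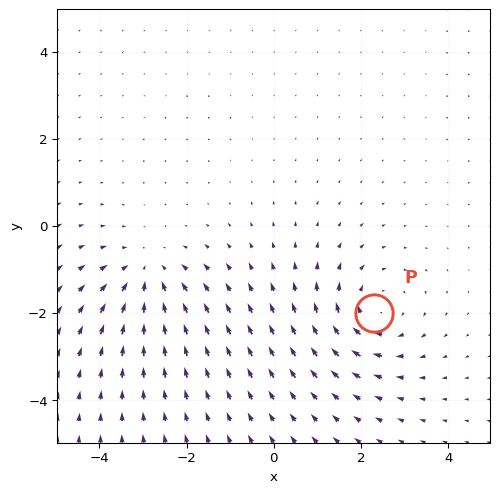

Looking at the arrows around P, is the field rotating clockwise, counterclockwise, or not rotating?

clockwise

Near P at (2.3, -2.0) the arrows circulate clockwise. The curl (z-component) there is about -4; negative curl means clockwise rotation.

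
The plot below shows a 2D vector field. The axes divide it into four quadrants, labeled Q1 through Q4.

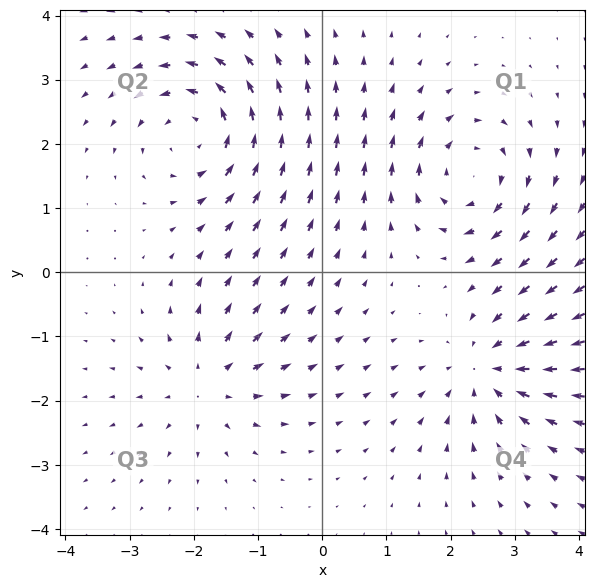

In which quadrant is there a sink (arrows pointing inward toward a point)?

Q4

The sink sits at approximately (2.6, -1.5), which lies in quadrant Q4. The divergence there is about -5, negative as expected for a sink.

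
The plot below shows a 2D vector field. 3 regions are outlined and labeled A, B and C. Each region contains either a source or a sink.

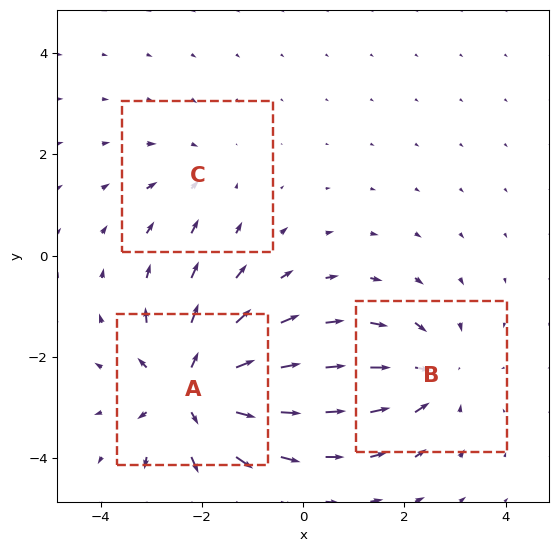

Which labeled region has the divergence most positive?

A

Divergence at each region's feature centre — A: about +5, B: about -3, C: about -2. Region A is most positive.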